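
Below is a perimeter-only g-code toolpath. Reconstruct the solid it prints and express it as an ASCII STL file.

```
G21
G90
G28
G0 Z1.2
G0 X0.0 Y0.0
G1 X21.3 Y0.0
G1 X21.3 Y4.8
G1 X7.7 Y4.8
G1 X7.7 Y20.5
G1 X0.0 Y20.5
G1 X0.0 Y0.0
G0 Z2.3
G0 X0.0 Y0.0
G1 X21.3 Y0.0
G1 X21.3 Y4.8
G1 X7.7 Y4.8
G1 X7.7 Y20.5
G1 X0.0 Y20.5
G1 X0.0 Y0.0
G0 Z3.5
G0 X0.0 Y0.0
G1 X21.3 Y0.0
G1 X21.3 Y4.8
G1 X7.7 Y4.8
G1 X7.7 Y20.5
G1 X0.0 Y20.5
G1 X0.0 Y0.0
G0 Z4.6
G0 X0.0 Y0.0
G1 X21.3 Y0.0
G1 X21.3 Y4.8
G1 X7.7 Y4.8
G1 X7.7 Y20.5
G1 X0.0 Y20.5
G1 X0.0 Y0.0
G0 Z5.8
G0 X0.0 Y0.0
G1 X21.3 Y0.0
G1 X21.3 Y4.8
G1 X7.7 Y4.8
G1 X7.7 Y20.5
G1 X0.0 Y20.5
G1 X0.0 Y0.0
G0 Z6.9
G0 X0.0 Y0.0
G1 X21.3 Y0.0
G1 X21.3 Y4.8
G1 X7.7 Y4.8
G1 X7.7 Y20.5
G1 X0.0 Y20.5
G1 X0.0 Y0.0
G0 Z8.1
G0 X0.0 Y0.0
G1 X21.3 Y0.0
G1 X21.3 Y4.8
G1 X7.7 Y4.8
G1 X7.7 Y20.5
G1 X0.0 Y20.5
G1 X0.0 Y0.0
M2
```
solid part
  facet normal 0.0000 0.0000 -1.0000
    outer loop
      vertex 21.3 4.8 0.0
      vertex 21.3 0.0 0.0
      vertex 0.0 0.0 0.0
    endloop
  endfacet
  facet normal 0.0000 0.0000 -1.0000
    outer loop
      vertex 7.7 4.8 0.0
      vertex 21.3 4.8 0.0
      vertex 0.0 0.0 0.0
    endloop
  endfacet
  facet normal 0.0000 0.0000 -1.0000
    outer loop
      vertex 7.7 20.5 0.0
      vertex 7.7 4.8 0.0
      vertex 0.0 0.0 0.0
    endloop
  endfacet
  facet normal 0.0000 0.0000 -1.0000
    outer loop
      vertex 0.0 20.5 0.0
      vertex 7.7 20.5 0.0
      vertex 0.0 0.0 0.0
    endloop
  endfacet
  facet normal 0.0000 0.0000 1.0000
    outer loop
      vertex 0.0 0.0 8.1
      vertex 21.3 0.0 8.1
      vertex 21.3 4.8 8.1
    endloop
  endfacet
  facet normal 0.0000 0.0000 1.0000
    outer loop
      vertex 0.0 0.0 8.1
      vertex 21.3 4.8 8.1
      vertex 7.7 4.8 8.1
    endloop
  endfacet
  facet normal 0.0000 0.0000 1.0000
    outer loop
      vertex 0.0 0.0 8.1
      vertex 7.7 4.8 8.1
      vertex 7.7 20.5 8.1
    endloop
  endfacet
  facet normal 0.0000 0.0000 1.0000
    outer loop
      vertex 0.0 0.0 8.1
      vertex 7.7 20.5 8.1
      vertex 0.0 20.5 8.1
    endloop
  endfacet
  facet normal 0.0000 -1.0000 0.0000
    outer loop
      vertex 0.0 0.0 0.0
      vertex 21.3 0.0 0.0
      vertex 21.3 0.0 8.1
    endloop
  endfacet
  facet normal 0.0000 -1.0000 0.0000
    outer loop
      vertex 0.0 0.0 0.0
      vertex 21.3 0.0 8.1
      vertex 0.0 0.0 8.1
    endloop
  endfacet
  facet normal 1.0000 0.0000 0.0000
    outer loop
      vertex 21.3 0.0 0.0
      vertex 21.3 4.8 0.0
      vertex 21.3 4.8 8.1
    endloop
  endfacet
  facet normal 1.0000 0.0000 0.0000
    outer loop
      vertex 21.3 0.0 0.0
      vertex 21.3 4.8 8.1
      vertex 21.3 0.0 8.1
    endloop
  endfacet
  facet normal 0.0000 1.0000 0.0000
    outer loop
      vertex 21.3 4.8 0.0
      vertex 7.7 4.8 0.0
      vertex 7.7 4.8 8.1
    endloop
  endfacet
  facet normal 0.0000 1.0000 0.0000
    outer loop
      vertex 21.3 4.8 0.0
      vertex 7.7 4.8 8.1
      vertex 21.3 4.8 8.1
    endloop
  endfacet
  facet normal 1.0000 0.0000 0.0000
    outer loop
      vertex 7.7 4.8 0.0
      vertex 7.7 20.5 0.0
      vertex 7.7 20.5 8.1
    endloop
  endfacet
  facet normal 1.0000 0.0000 0.0000
    outer loop
      vertex 7.7 4.8 0.0
      vertex 7.7 20.5 8.1
      vertex 7.7 4.8 8.1
    endloop
  endfacet
  facet normal 0.0000 1.0000 0.0000
    outer loop
      vertex 7.7 20.5 0.0
      vertex 0.0 20.5 0.0
      vertex 0.0 20.5 8.1
    endloop
  endfacet
  facet normal 0.0000 1.0000 0.0000
    outer loop
      vertex 7.7 20.5 0.0
      vertex 0.0 20.5 8.1
      vertex 7.7 20.5 8.1
    endloop
  endfacet
  facet normal -1.0000 0.0000 0.0000
    outer loop
      vertex 0.0 20.5 0.0
      vertex 0.0 0.0 0.0
      vertex 0.0 0.0 8.1
    endloop
  endfacet
  facet normal -1.0000 0.0000 0.0000
    outer loop
      vertex 0.0 20.5 0.0
      vertex 0.0 0.0 8.1
      vertex 0.0 20.5 8.1
    endloop
  endfacet
endsolid part

The G0 Z moves step by Δz≈1.2 mm. Every layer's G1 loop is the same polygon, so the solid is a straight extrusion of it from z=0 to z≈8.1. Closing with flat bottom and top caps and triangulating gives 20 facets — an L-shaped prism: outer 21.3 × 20.5 mm, arm thicknesses ≈ 4.8 mm (horizontal) and 7.7 mm (vertical), extruded 8.1 mm in z.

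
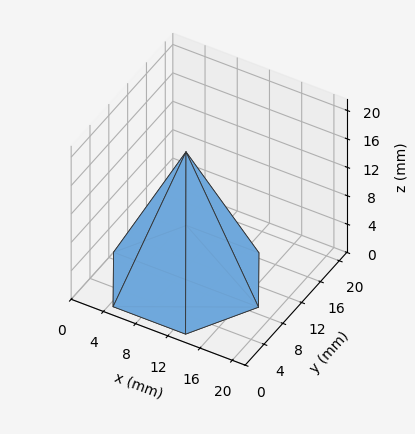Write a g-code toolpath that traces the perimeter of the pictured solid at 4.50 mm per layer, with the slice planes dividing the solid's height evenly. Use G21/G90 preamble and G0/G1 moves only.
Reading the render: the shape is a regular 6-sided pyramid, base circumscribed radius ≈ 9 mm, apex at z ≈ 18 mm (dimensions read to the nearest mm from the axis ticks). For the g-code, the solid's height is divided into equal slices at the stated Δz and each level perimeter traced with G1 moves after a G0 lift.

; perimeter-only toolpath
G21 ; units = mm
G90 ; absolute positioning
G28 ; home
; layer 1
G0 Z4.50
G0 X15.75 Y9.00
G1 X12.38 Y14.84
G1 X5.62 Y14.84
G1 X2.25 Y9.00
G1 X5.62 Y3.16
G1 X12.38 Y3.16
G1 X15.75 Y9.00
; layer 2
G0 Z9.00
G0 X13.50 Y9.00
G1 X11.25 Y12.89
G1 X6.75 Y12.89
G1 X4.50 Y9.00
G1 X6.75 Y5.11
G1 X11.25 Y5.11
G1 X13.50 Y9.00
; layer 3
G0 Z13.50
G0 X11.25 Y9.00
G1 X10.12 Y10.95
G1 X7.88 Y10.95
G1 X6.75 Y9.00
G1 X7.88 Y7.05
G1 X10.12 Y7.05
G1 X11.25 Y9.00
M2 ; end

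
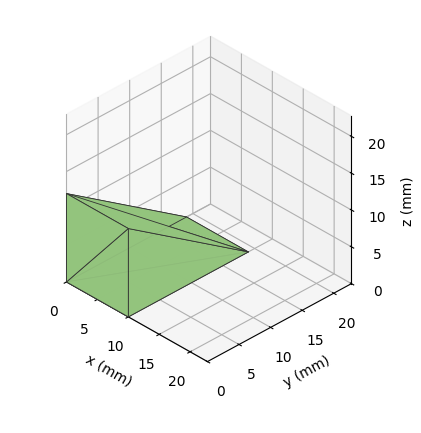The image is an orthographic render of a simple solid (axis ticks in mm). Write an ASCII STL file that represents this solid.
Reading the render: the shape is a wedge (ramp): 10 × 19 mm base, rising to 12 mm along the y=0 edge and sloping linearly to z=0 at y=19 (dimensions read to the nearest mm from the axis ticks). For the STL, each face is triangulated and given an outward normal.

solid part
  facet normal 0.0000 0.0000 -1.0000
    outer loop
      vertex 10.0 19.0 0.0
      vertex 10.0 0.0 0.0
      vertex 0.0 0.0 0.0
    endloop
  endfacet
  facet normal 0.0000 0.0000 -1.0000
    outer loop
      vertex 0.0 19.0 0.0
      vertex 10.0 19.0 0.0
      vertex 0.0 0.0 0.0
    endloop
  endfacet
  facet normal 0.0000 -1.0000 0.0000
    outer loop
      vertex 0.0 0.0 0.0
      vertex 10.0 0.0 0.0
      vertex 10.0 0.0 12.0
    endloop
  endfacet
  facet normal 0.0000 -1.0000 0.0000
    outer loop
      vertex 0.0 0.0 0.0
      vertex 10.0 0.0 12.0
      vertex 0.0 0.0 12.0
    endloop
  endfacet
  facet normal 0.0000 0.5340 0.8455
    outer loop
      vertex 0.0 0.0 12.0
      vertex 10.0 0.0 12.0
      vertex 10.0 19.0 0.0
    endloop
  endfacet
  facet normal 0.0000 0.5340 0.8455
    outer loop
      vertex 0.0 0.0 12.0
      vertex 10.0 19.0 0.0
      vertex 0.0 19.0 0.0
    endloop
  endfacet
  facet normal -1.0000 0.0000 0.0000
    outer loop
      vertex 0.0 0.0 12.0
      vertex 0.0 19.0 0.0
      vertex 0.0 0.0 0.0
    endloop
  endfacet
  facet normal 1.0000 0.0000 0.0000
    outer loop
      vertex 10.0 0.0 0.0
      vertex 10.0 19.0 0.0
      vertex 10.0 0.0 12.0
    endloop
  endfacet
endsolid part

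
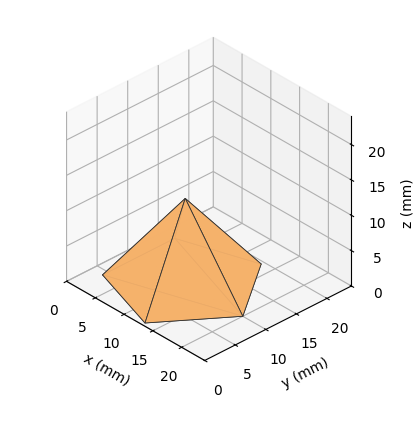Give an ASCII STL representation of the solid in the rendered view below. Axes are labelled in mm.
Reading the render: the shape is a regular 5-sided pyramid, base circumscribed radius ≈ 10 mm, apex at z ≈ 12 mm (dimensions read to the nearest mm from the axis ticks). For the STL, each face is triangulated and given an outward normal.

solid part
  facet normal 0.0000 0.0000 -1.0000
    outer loop
      vertex 1.9 15.9 0.0
      vertex 13.1 19.5 0.0
      vertex 20.0 10.0 0.0
    endloop
  endfacet
  facet normal 0.0000 0.0000 -1.0000
    outer loop
      vertex 1.9 4.1 0.0
      vertex 1.9 15.9 0.0
      vertex 20.0 10.0 0.0
    endloop
  endfacet
  facet normal 0.0000 0.0000 -1.0000
    outer loop
      vertex 13.1 0.5 0.0
      vertex 1.9 4.1 0.0
      vertex 20.0 10.0 0.0
    endloop
  endfacet
  facet normal 0.6709 0.4873 0.5590
    outer loop
      vertex 20.0 10.0 0.0
      vertex 13.1 19.5 0.0
      vertex 10.0 10.0 12.0
    endloop
  endfacet
  facet normal -0.2537 0.7892 0.5593
    outer loop
      vertex 13.1 19.5 0.0
      vertex 1.9 15.9 0.0
      vertex 10.0 10.0 12.0
    endloop
  endfacet
  facet normal -0.8288 0.0000 0.5595
    outer loop
      vertex 1.9 15.9 0.0
      vertex 1.9 4.1 0.0
      vertex 10.0 10.0 12.0
    endloop
  endfacet
  facet normal -0.2537 -0.7892 0.5593
    outer loop
      vertex 1.9 4.1 0.0
      vertex 13.1 0.5 0.0
      vertex 10.0 10.0 12.0
    endloop
  endfacet
  facet normal 0.6709 -0.4873 0.5590
    outer loop
      vertex 13.1 0.5 0.0
      vertex 20.0 10.0 0.0
      vertex 10.0 10.0 12.0
    endloop
  endfacet
endsolid part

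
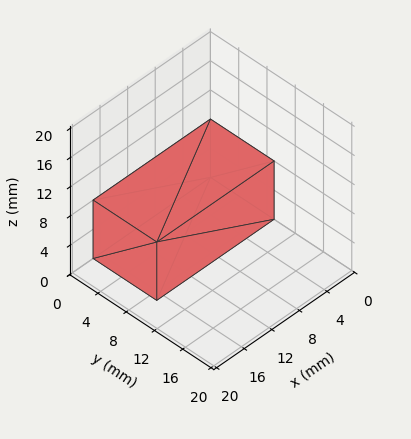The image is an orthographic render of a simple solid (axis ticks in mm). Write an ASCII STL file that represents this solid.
Reading the render: the shape is a rectangular box, roughly 17 × 9 mm footprint and 8 mm tall (dimensions read to the nearest mm from the axis ticks). For the STL, each face is triangulated and given an outward normal.

solid part
  facet normal 0.0000 0.0000 -1.0000
    outer loop
      vertex 17.000 9.000 0.000
      vertex 17.000 0.000 0.000
      vertex 0.000 0.000 0.000
    endloop
  endfacet
  facet normal 0.0000 0.0000 -1.0000
    outer loop
      vertex 0.000 9.000 0.000
      vertex 17.000 9.000 0.000
      vertex 0.000 0.000 0.000
    endloop
  endfacet
  facet normal 0.0000 0.0000 1.0000
    outer loop
      vertex 0.000 0.000 8.000
      vertex 17.000 0.000 8.000
      vertex 17.000 9.000 8.000
    endloop
  endfacet
  facet normal 0.0000 0.0000 1.0000
    outer loop
      vertex 0.000 0.000 8.000
      vertex 17.000 9.000 8.000
      vertex 0.000 9.000 8.000
    endloop
  endfacet
  facet normal 0.0000 -1.0000 0.0000
    outer loop
      vertex 0.000 0.000 0.000
      vertex 17.000 0.000 0.000
      vertex 17.000 0.000 8.000
    endloop
  endfacet
  facet normal 0.0000 -1.0000 0.0000
    outer loop
      vertex 0.000 0.000 0.000
      vertex 17.000 0.000 8.000
      vertex 0.000 0.000 8.000
    endloop
  endfacet
  facet normal 0.0000 1.0000 0.0000
    outer loop
      vertex 17.000 9.000 8.000
      vertex 17.000 9.000 0.000
      vertex 0.000 9.000 0.000
    endloop
  endfacet
  facet normal 0.0000 1.0000 0.0000
    outer loop
      vertex 0.000 9.000 8.000
      vertex 17.000 9.000 8.000
      vertex 0.000 9.000 0.000
    endloop
  endfacet
  facet normal -1.0000 0.0000 0.0000
    outer loop
      vertex 0.000 9.000 8.000
      vertex 0.000 9.000 0.000
      vertex 0.000 0.000 0.000
    endloop
  endfacet
  facet normal -1.0000 0.0000 0.0000
    outer loop
      vertex 0.000 0.000 8.000
      vertex 0.000 9.000 8.000
      vertex 0.000 0.000 0.000
    endloop
  endfacet
  facet normal 1.0000 0.0000 0.0000
    outer loop
      vertex 17.000 0.000 0.000
      vertex 17.000 9.000 0.000
      vertex 17.000 9.000 8.000
    endloop
  endfacet
  facet normal 1.0000 0.0000 0.0000
    outer loop
      vertex 17.000 0.000 0.000
      vertex 17.000 9.000 8.000
      vertex 17.000 0.000 8.000
    endloop
  endfacet
endsolid part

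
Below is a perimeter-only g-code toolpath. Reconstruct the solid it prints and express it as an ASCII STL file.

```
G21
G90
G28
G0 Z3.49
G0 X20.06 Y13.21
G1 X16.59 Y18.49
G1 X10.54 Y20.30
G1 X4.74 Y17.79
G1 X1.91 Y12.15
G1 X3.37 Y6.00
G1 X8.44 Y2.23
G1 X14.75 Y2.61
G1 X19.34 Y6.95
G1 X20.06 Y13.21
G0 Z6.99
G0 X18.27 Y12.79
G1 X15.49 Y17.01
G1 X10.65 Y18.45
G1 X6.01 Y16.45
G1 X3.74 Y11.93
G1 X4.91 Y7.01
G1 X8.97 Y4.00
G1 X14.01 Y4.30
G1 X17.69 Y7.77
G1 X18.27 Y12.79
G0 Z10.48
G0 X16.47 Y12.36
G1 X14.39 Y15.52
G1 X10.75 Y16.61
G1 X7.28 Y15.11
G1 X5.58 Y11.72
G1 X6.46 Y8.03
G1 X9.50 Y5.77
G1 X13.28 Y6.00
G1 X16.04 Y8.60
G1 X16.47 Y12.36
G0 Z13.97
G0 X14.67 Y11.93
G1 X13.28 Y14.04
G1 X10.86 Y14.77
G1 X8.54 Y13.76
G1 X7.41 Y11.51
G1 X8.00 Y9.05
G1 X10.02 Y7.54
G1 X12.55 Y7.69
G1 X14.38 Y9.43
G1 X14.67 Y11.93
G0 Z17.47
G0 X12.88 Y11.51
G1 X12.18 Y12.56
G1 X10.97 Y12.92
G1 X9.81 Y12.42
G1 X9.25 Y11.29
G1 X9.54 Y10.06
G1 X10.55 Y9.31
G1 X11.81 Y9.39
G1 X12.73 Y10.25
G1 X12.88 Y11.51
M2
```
solid part
  facet normal 0.0000 0.0000 -1.0000
    outer loop
      vertex 10.43 22.14 0.00
      vertex 17.69 19.97 0.00
      vertex 21.86 13.64 0.00
    endloop
  endfacet
  facet normal 0.0000 0.0000 -1.0000
    outer loop
      vertex 3.47 19.13 0.00
      vertex 10.43 22.14 0.00
      vertex 21.86 13.64 0.00
    endloop
  endfacet
  facet normal 0.0000 0.0000 -1.0000
    outer loop
      vertex 0.07 12.36 0.00
      vertex 3.47 19.13 0.00
      vertex 21.86 13.64 0.00
    endloop
  endfacet
  facet normal 0.0000 0.0000 -1.0000
    outer loop
      vertex 1.83 4.98 0.00
      vertex 0.07 12.36 0.00
      vertex 21.86 13.64 0.00
    endloop
  endfacet
  facet normal 0.0000 0.0000 -1.0000
    outer loop
      vertex 7.91 0.46 0.00
      vertex 1.83 4.98 0.00
      vertex 21.86 13.64 0.00
    endloop
  endfacet
  facet normal 0.0000 0.0000 -1.0000
    outer loop
      vertex 15.48 0.91 0.00
      vertex 7.91 0.46 0.00
      vertex 21.86 13.64 0.00
    endloop
  endfacet
  facet normal 0.0000 0.0000 -1.0000
    outer loop
      vertex 20.99 6.12 0.00
      vertex 15.48 0.91 0.00
      vertex 21.86 13.64 0.00
    endloop
  endfacet
  facet normal 0.7479 0.4927 0.4448
    outer loop
      vertex 21.86 13.64 0.00
      vertex 17.69 19.97 0.00
      vertex 11.08 11.08 20.96
    endloop
  endfacet
  facet normal 0.2565 0.8581 0.4448
    outer loop
      vertex 17.69 19.97 0.00
      vertex 10.43 22.14 0.00
      vertex 11.08 11.08 20.96
    endloop
  endfacet
  facet normal -0.3555 0.8220 0.4448
    outer loop
      vertex 10.43 22.14 0.00
      vertex 3.47 19.13 0.00
      vertex 11.08 11.08 20.96
    endloop
  endfacet
  facet normal -0.8003 0.4019 0.4449
    outer loop
      vertex 3.47 19.13 0.00
      vertex 0.07 12.36 0.00
      vertex 11.08 11.08 20.96
    endloop
  endfacet
  facet normal -0.8711 -0.2078 0.4449
    outer loop
      vertex 0.07 12.36 0.00
      vertex 1.83 4.98 0.00
      vertex 11.08 11.08 20.96
    endloop
  endfacet
  facet normal -0.5343 -0.7187 0.4450
    outer loop
      vertex 1.83 4.98 0.00
      vertex 7.91 0.46 0.00
      vertex 11.08 11.08 20.96
    endloop
  endfacet
  facet normal 0.0531 -0.8940 0.4449
    outer loop
      vertex 7.91 0.46 0.00
      vertex 15.48 0.91 0.00
      vertex 11.08 11.08 20.96
    endloop
  endfacet
  facet normal 0.6153 -0.6507 0.4449
    outer loop
      vertex 15.48 0.91 0.00
      vertex 20.99 6.12 0.00
      vertex 11.08 11.08 20.96
    endloop
  endfacet
  facet normal 0.8896 -0.1029 0.4450
    outer loop
      vertex 20.99 6.12 0.00
      vertex 21.86 13.64 0.00
      vertex 11.08 11.08 20.96
    endloop
  endfacet
endsolid part

The G0 Z moves step by Δz≈3.49 mm. The G1 loops shrink linearly with z, so the solid tapers from its base footprint up to z≈21. Closing with a flat bottom cap and the tapered top and triangulating gives 16 facets — a regular 9-sided pyramid, base circumscribed radius ≈ 11.1 mm, apex at z ≈ 21 mm.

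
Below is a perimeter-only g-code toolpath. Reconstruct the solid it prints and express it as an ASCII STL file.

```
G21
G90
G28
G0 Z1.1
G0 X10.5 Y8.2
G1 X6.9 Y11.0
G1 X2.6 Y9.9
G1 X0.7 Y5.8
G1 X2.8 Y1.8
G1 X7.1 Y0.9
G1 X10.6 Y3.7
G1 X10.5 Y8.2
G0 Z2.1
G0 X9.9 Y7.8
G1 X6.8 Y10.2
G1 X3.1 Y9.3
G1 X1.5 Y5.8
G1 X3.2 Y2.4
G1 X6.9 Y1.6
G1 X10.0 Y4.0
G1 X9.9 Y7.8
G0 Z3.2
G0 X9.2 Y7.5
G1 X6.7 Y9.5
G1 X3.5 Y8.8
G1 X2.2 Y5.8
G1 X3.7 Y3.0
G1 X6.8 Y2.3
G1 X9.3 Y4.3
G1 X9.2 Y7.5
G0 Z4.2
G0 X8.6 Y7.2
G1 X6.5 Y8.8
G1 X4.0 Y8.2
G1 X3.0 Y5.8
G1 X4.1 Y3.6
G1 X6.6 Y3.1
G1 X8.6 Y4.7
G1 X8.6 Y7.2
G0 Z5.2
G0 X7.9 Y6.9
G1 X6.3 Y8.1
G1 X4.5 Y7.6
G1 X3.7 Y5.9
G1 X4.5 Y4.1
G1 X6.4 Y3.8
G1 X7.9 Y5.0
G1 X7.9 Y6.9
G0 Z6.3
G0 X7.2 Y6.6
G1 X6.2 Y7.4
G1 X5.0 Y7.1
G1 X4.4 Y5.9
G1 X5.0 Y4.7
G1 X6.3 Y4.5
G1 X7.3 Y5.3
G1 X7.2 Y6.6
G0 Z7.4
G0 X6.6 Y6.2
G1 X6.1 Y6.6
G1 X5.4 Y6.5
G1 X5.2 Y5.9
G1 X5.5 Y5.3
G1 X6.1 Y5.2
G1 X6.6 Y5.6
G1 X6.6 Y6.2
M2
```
solid part
  facet normal 0.0000 0.0000 -1.0000
    outer loop
      vertex 2.1 10.5 0.0
      vertex 7.1 11.7 0.0
      vertex 11.2 8.5 0.0
    endloop
  endfacet
  facet normal 0.0000 0.0000 -1.0000
    outer loop
      vertex 0.0 5.8 0.0
      vertex 2.1 10.5 0.0
      vertex 11.2 8.5 0.0
    endloop
  endfacet
  facet normal 0.0000 0.0000 -1.0000
    outer loop
      vertex 2.3 1.2 0.0
      vertex 0.0 5.8 0.0
      vertex 11.2 8.5 0.0
    endloop
  endfacet
  facet normal 0.0000 0.0000 -1.0000
    outer loop
      vertex 7.3 0.2 0.0
      vertex 2.3 1.2 0.0
      vertex 11.2 8.5 0.0
    endloop
  endfacet
  facet normal 0.0000 0.0000 -1.0000
    outer loop
      vertex 11.3 3.4 0.0
      vertex 7.3 0.2 0.0
      vertex 11.2 8.5 0.0
    endloop
  endfacet
  facet normal 0.5201 0.6663 0.5344
    outer loop
      vertex 11.2 8.5 0.0
      vertex 7.1 11.7 0.0
      vertex 5.9 5.9 8.4
    endloop
  endfacet
  facet normal -0.1967 0.8197 0.5379
    outer loop
      vertex 7.1 11.7 0.0
      vertex 2.1 10.5 0.0
      vertex 5.9 5.9 8.4
    endloop
  endfacet
  facet normal -0.7702 0.3442 0.5369
    outer loop
      vertex 2.1 10.5 0.0
      vertex 0.0 5.8 0.0
      vertex 5.9 5.9 8.4
    endloop
  endfacet
  facet normal -0.7556 -0.3778 0.5352
    outer loop
      vertex 0.0 5.8 0.0
      vertex 2.3 1.2 0.0
      vertex 5.9 5.9 8.4
    endloop
  endfacet
  facet normal -0.1657 -0.8286 0.5347
    outer loop
      vertex 2.3 1.2 0.0
      vertex 7.3 0.2 0.0
      vertex 5.9 5.9 8.4
    endloop
  endfacet
  facet normal 0.5276 -0.6595 0.5354
    outer loop
      vertex 7.3 0.2 0.0
      vertex 11.3 3.4 0.0
      vertex 5.9 5.9 8.4
    endloop
  endfacet
  facet normal 0.8433 0.0165 0.5372
    outer loop
      vertex 11.3 3.4 0.0
      vertex 11.2 8.5 0.0
      vertex 5.9 5.9 8.4
    endloop
  endfacet
endsolid part

The G0 Z moves step by Δz≈1.1 mm. The G1 loops shrink linearly with z, so the solid tapers from its base footprint up to z≈8.4. Closing with a flat bottom cap and the tapered top and triangulating gives 12 facets — a regular 7-sided pyramid, base circumscribed radius ≈ 5.9 mm, apex at z ≈ 8.4 mm.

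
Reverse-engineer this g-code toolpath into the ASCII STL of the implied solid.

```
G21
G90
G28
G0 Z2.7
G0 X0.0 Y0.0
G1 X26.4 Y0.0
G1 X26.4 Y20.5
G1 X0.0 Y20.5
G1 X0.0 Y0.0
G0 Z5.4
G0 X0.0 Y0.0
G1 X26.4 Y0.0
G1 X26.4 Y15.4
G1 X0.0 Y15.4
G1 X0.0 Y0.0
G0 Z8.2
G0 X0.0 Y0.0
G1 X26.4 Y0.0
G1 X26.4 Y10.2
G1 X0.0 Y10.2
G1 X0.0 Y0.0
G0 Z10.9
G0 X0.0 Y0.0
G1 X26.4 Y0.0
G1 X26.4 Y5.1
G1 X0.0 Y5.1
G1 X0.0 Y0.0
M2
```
solid part
  facet normal 0.0000 0.0000 -1.0000
    outer loop
      vertex 26.4 25.6 0.0
      vertex 26.4 0.0 0.0
      vertex 0.0 0.0 0.0
    endloop
  endfacet
  facet normal 0.0000 0.0000 -1.0000
    outer loop
      vertex 0.0 25.6 0.0
      vertex 26.4 25.6 0.0
      vertex 0.0 0.0 0.0
    endloop
  endfacet
  facet normal 0.0000 -1.0000 0.0000
    outer loop
      vertex 0.0 0.0 0.0
      vertex 26.4 0.0 0.0
      vertex 26.4 0.0 13.6
    endloop
  endfacet
  facet normal 0.0000 -1.0000 0.0000
    outer loop
      vertex 0.0 0.0 0.0
      vertex 26.4 0.0 13.6
      vertex 0.0 0.0 13.6
    endloop
  endfacet
  facet normal 0.0000 0.4692 0.8831
    outer loop
      vertex 0.0 0.0 13.6
      vertex 26.4 0.0 13.6
      vertex 26.4 25.6 0.0
    endloop
  endfacet
  facet normal 0.0000 0.4692 0.8831
    outer loop
      vertex 0.0 0.0 13.6
      vertex 26.4 25.6 0.0
      vertex 0.0 25.6 0.0
    endloop
  endfacet
  facet normal -1.0000 0.0000 0.0000
    outer loop
      vertex 0.0 0.0 13.6
      vertex 0.0 25.6 0.0
      vertex 0.0 0.0 0.0
    endloop
  endfacet
  facet normal 1.0000 0.0000 0.0000
    outer loop
      vertex 26.4 0.0 0.0
      vertex 26.4 25.6 0.0
      vertex 26.4 0.0 13.6
    endloop
  endfacet
endsolid part

The G0 Z moves step by Δz≈2.7 mm. The G1 loops shrink linearly with z, so the solid tapers from its base footprint up to z≈13.6. Closing with a flat bottom cap and the tapered top and triangulating gives 8 facets — a wedge (ramp): 26.4 × 25.6 mm base, rising to 13.6 mm along the y=0 edge and sloping linearly to z=0 at y=25.6.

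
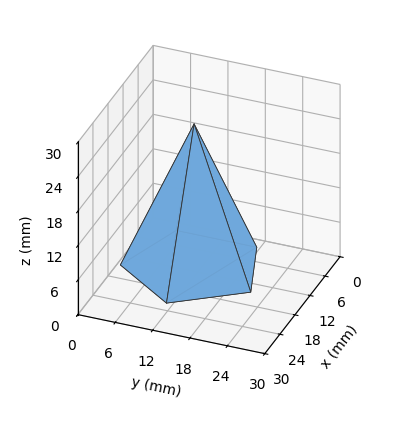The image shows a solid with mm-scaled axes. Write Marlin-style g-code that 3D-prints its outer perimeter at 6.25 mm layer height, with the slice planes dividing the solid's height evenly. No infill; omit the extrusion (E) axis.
Reading the render: the shape is a regular 5-sided pyramid, base circumscribed radius ≈ 11 mm, apex at z ≈ 25 mm (dimensions read to the nearest mm from the axis ticks). For the g-code, the solid's height is divided into equal slices at the stated Δz and each level perimeter traced with G1 moves after a G0 lift.

; perimeter-only toolpath
G21 ; units = mm
G90 ; absolute positioning
G28 ; home
; layer 1
G0 Z6.25
G0 X19.25 Y11.00
G1 X13.55 Y18.84
G1 X4.33 Y15.85
G1 X4.33 Y6.15
G1 X13.55 Y3.16
G1 X19.25 Y11.00
; layer 2
G0 Z12.50
G0 X16.50 Y11.00
G1 X12.70 Y16.23
G1 X6.55 Y14.23
G1 X6.55 Y7.77
G1 X12.70 Y5.77
G1 X16.50 Y11.00
; layer 3
G0 Z18.75
G0 X13.75 Y11.00
G1 X11.85 Y13.62
G1 X8.78 Y12.62
G1 X8.78 Y9.38
G1 X11.85 Y8.38
G1 X13.75 Y11.00
M2 ; end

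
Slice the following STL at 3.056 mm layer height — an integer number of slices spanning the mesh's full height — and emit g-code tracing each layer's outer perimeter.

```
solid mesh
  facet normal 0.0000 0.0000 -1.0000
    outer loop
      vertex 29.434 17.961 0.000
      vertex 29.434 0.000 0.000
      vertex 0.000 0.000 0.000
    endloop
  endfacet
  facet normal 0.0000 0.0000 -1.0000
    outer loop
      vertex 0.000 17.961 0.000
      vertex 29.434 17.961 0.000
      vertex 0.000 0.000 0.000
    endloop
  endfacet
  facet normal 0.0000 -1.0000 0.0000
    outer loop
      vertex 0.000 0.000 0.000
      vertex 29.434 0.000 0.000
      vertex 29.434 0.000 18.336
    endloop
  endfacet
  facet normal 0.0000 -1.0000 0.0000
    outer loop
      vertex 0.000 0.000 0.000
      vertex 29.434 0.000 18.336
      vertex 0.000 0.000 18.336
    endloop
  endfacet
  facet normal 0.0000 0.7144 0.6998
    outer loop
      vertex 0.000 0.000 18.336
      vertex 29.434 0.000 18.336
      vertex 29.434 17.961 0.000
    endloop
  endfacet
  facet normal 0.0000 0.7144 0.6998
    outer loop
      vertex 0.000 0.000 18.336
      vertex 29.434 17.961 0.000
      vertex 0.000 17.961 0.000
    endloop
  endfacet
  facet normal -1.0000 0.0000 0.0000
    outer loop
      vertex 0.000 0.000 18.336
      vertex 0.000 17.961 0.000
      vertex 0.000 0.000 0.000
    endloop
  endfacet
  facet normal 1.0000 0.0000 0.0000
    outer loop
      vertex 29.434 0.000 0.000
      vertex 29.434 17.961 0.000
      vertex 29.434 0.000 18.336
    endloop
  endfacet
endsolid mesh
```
; perimeter-only toolpath
G21 ; units = mm
G90 ; absolute positioning
G28 ; home
; layer 1
G0 Z3.056
G0 X0.000 Y0.000
G1 X29.434 Y0.000
G1 X29.434 Y14.967
G1 X0.000 Y14.967
G1 X0.000 Y0.000
; layer 2
G0 Z6.112
G0 X0.000 Y0.000
G1 X29.434 Y0.000
G1 X29.434 Y11.974
G1 X0.000 Y11.974
G1 X0.000 Y0.000
; layer 3
G0 Z9.168
G0 X0.000 Y0.000
G1 X29.434 Y0.000
G1 X29.434 Y8.980
G1 X0.000 Y8.980
G1 X0.000 Y0.000
; layer 4
G0 Z12.224
G0 X0.000 Y0.000
G1 X29.434 Y0.000
G1 X29.434 Y5.987
G1 X0.000 Y5.987
G1 X0.000 Y0.000
; layer 5
G0 Z15.280
G0 X0.000 Y0.000
G1 X29.434 Y0.000
G1 X29.434 Y2.994
G1 X0.000 Y2.994
G1 X0.000 Y0.000
M2 ; end

The solid is a wedge (ramp): 29.4 × 18 mm base, rising to 18.3 mm along the y=0 edge and sloping linearly to z=0 at y=18. Slicing at Δz = 3.056 mm — 6 equal slices spanning the solid's height, so layer i sits at z = i·h/6 — gives 5 non-empty perimeters. Each is a 4-segment closed polygon; G0 lifts to the layer z and rapids to the start vertex, then G1 traces the edges. The cross-section shrinks linearly with z (the slice at the apex is degenerate and omitted).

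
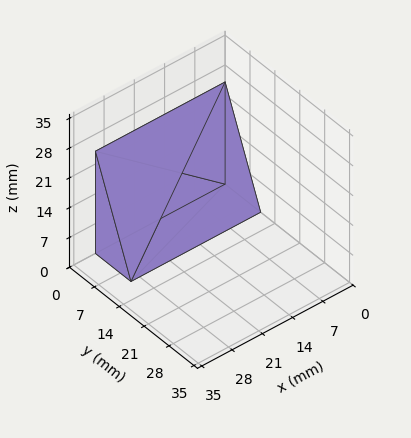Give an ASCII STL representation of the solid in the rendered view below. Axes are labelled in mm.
Reading the render: the shape is a wedge (ramp): 30 × 10 mm base, rising to 24 mm along the y=0 edge and sloping linearly to z=0 at y=10 (dimensions read to the nearest mm from the axis ticks). For the STL, each face is triangulated and given an outward normal.

solid part
  facet normal 0.0000 0.0000 -1.0000
    outer loop
      vertex 30.000 10.000 0.000
      vertex 30.000 0.000 0.000
      vertex 0.000 0.000 0.000
    endloop
  endfacet
  facet normal 0.0000 0.0000 -1.0000
    outer loop
      vertex 0.000 10.000 0.000
      vertex 30.000 10.000 0.000
      vertex 0.000 0.000 0.000
    endloop
  endfacet
  facet normal 0.0000 -1.0000 0.0000
    outer loop
      vertex 0.000 0.000 0.000
      vertex 30.000 0.000 0.000
      vertex 30.000 0.000 24.000
    endloop
  endfacet
  facet normal 0.0000 -1.0000 0.0000
    outer loop
      vertex 0.000 0.000 0.000
      vertex 30.000 0.000 24.000
      vertex 0.000 0.000 24.000
    endloop
  endfacet
  facet normal 0.0000 0.9231 0.3846
    outer loop
      vertex 0.000 0.000 24.000
      vertex 30.000 0.000 24.000
      vertex 30.000 10.000 0.000
    endloop
  endfacet
  facet normal 0.0000 0.9231 0.3846
    outer loop
      vertex 0.000 0.000 24.000
      vertex 30.000 10.000 0.000
      vertex 0.000 10.000 0.000
    endloop
  endfacet
  facet normal -1.0000 0.0000 0.0000
    outer loop
      vertex 0.000 0.000 24.000
      vertex 0.000 10.000 0.000
      vertex 0.000 0.000 0.000
    endloop
  endfacet
  facet normal 1.0000 0.0000 0.0000
    outer loop
      vertex 30.000 0.000 0.000
      vertex 30.000 10.000 0.000
      vertex 30.000 0.000 24.000
    endloop
  endfacet
endsolid part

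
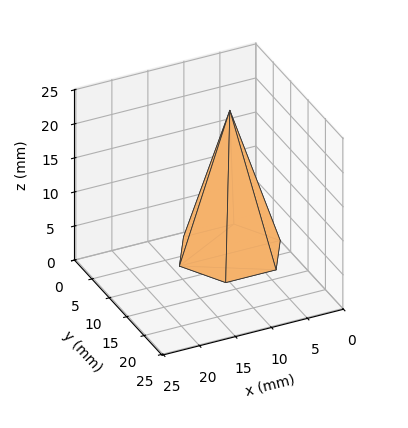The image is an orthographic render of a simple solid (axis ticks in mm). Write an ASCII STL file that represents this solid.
Reading the render: the shape is a regular 6-sided pyramid, base circumscribed radius ≈ 7 mm, apex at z ≈ 21 mm (dimensions read to the nearest mm from the axis ticks). For the STL, each face is triangulated and given an outward normal.

solid part
  facet normal 0.0000 0.0000 -1.0000
    outer loop
      vertex 3.50 13.06 0.00
      vertex 10.50 13.06 0.00
      vertex 14.00 7.00 0.00
    endloop
  endfacet
  facet normal 0.0000 0.0000 -1.0000
    outer loop
      vertex 0.00 7.00 0.00
      vertex 3.50 13.06 0.00
      vertex 14.00 7.00 0.00
    endloop
  endfacet
  facet normal 0.0000 0.0000 -1.0000
    outer loop
      vertex 3.50 0.94 0.00
      vertex 0.00 7.00 0.00
      vertex 14.00 7.00 0.00
    endloop
  endfacet
  facet normal 0.0000 0.0000 -1.0000
    outer loop
      vertex 10.50 0.94 0.00
      vertex 3.50 0.94 0.00
      vertex 14.00 7.00 0.00
    endloop
  endfacet
  facet normal 0.8320 0.4805 0.2773
    outer loop
      vertex 14.00 7.00 0.00
      vertex 10.50 13.06 0.00
      vertex 7.00 7.00 21.00
    endloop
  endfacet
  facet normal 0.0000 0.9608 0.2773
    outer loop
      vertex 10.50 13.06 0.00
      vertex 3.50 13.06 0.00
      vertex 7.00 7.00 21.00
    endloop
  endfacet
  facet normal -0.8320 0.4805 0.2773
    outer loop
      vertex 3.50 13.06 0.00
      vertex 0.00 7.00 0.00
      vertex 7.00 7.00 21.00
    endloop
  endfacet
  facet normal -0.8320 -0.4805 0.2773
    outer loop
      vertex 0.00 7.00 0.00
      vertex 3.50 0.94 0.00
      vertex 7.00 7.00 21.00
    endloop
  endfacet
  facet normal 0.0000 -0.9608 0.2773
    outer loop
      vertex 3.50 0.94 0.00
      vertex 10.50 0.94 0.00
      vertex 7.00 7.00 21.00
    endloop
  endfacet
  facet normal 0.8320 -0.4805 0.2773
    outer loop
      vertex 10.50 0.94 0.00
      vertex 14.00 7.00 0.00
      vertex 7.00 7.00 21.00
    endloop
  endfacet
endsolid part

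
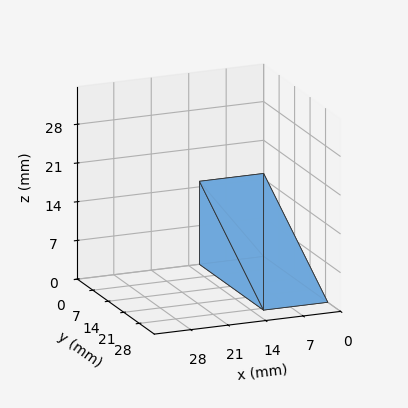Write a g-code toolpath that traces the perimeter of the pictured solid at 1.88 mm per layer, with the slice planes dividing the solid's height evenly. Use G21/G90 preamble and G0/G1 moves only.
Reading the render: the shape is a wedge (ramp): 12 × 29 mm base, rising to 15 mm along the y=0 edge and sloping linearly to z=0 at y=29 (dimensions read to the nearest mm from the axis ticks). For the g-code, the solid's height is divided into equal slices at the stated Δz and each level perimeter traced with G1 moves after a G0 lift.

; perimeter-only toolpath
G21 ; units = mm
G90 ; absolute positioning
G28 ; home
; layer 1
G0 Z1.88
G0 X0.00 Y0.00
G1 X12.00 Y0.00
G1 X12.00 Y25.38
G1 X0.00 Y25.38
G1 X0.00 Y0.00
; layer 2
G0 Z3.75
G0 X0.00 Y0.00
G1 X12.00 Y0.00
G1 X12.00 Y21.75
G1 X0.00 Y21.75
G1 X0.00 Y0.00
; layer 3
G0 Z5.62
G0 X0.00 Y0.00
G1 X12.00 Y0.00
G1 X12.00 Y18.12
G1 X0.00 Y18.12
G1 X0.00 Y0.00
; layer 4
G0 Z7.50
G0 X0.00 Y0.00
G1 X12.00 Y0.00
G1 X12.00 Y14.50
G1 X0.00 Y14.50
G1 X0.00 Y0.00
; layer 5
G0 Z9.38
G0 X0.00 Y0.00
G1 X12.00 Y0.00
G1 X12.00 Y10.88
G1 X0.00 Y10.88
G1 X0.00 Y0.00
; layer 6
G0 Z11.25
G0 X0.00 Y0.00
G1 X12.00 Y0.00
G1 X12.00 Y7.25
G1 X0.00 Y7.25
G1 X0.00 Y0.00
; layer 7
G0 Z13.12
G0 X0.00 Y0.00
G1 X12.00 Y0.00
G1 X12.00 Y3.62
G1 X0.00 Y3.62
G1 X0.00 Y0.00
M2 ; end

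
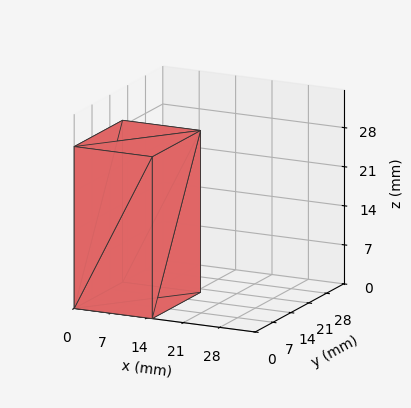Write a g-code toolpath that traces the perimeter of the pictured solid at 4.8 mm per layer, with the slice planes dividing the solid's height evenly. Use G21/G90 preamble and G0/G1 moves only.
Reading the render: the shape is a rectangular box, roughly 15 × 19 mm footprint and 29 mm tall (dimensions read to the nearest mm from the axis ticks). For the g-code, the solid's height is divided into equal slices at the stated Δz and each level perimeter traced with G1 moves after a G0 lift.

; perimeter-only toolpath
G21 ; units = mm
G90 ; absolute positioning
G28 ; home
; layer 1
G0 Z4.8
G0 X0.0 Y0.0
G1 X15.0 Y0.0
G1 X15.0 Y19.0
G1 X0.0 Y19.0
G1 X0.0 Y0.0
; layer 2
G0 Z9.7
G0 X0.0 Y0.0
G1 X15.0 Y0.0
G1 X15.0 Y19.0
G1 X0.0 Y19.0
G1 X0.0 Y0.0
; layer 3
G0 Z14.5
G0 X0.0 Y0.0
G1 X15.0 Y0.0
G1 X15.0 Y19.0
G1 X0.0 Y19.0
G1 X0.0 Y0.0
; layer 4
G0 Z19.3
G0 X0.0 Y0.0
G1 X15.0 Y0.0
G1 X15.0 Y19.0
G1 X0.0 Y19.0
G1 X0.0 Y0.0
; layer 5
G0 Z24.2
G0 X0.0 Y0.0
G1 X15.0 Y0.0
G1 X15.0 Y19.0
G1 X0.0 Y19.0
G1 X0.0 Y0.0
; layer 6
G0 Z29.0
G0 X0.0 Y0.0
G1 X15.0 Y0.0
G1 X15.0 Y19.0
G1 X0.0 Y19.0
G1 X0.0 Y0.0
M2 ; end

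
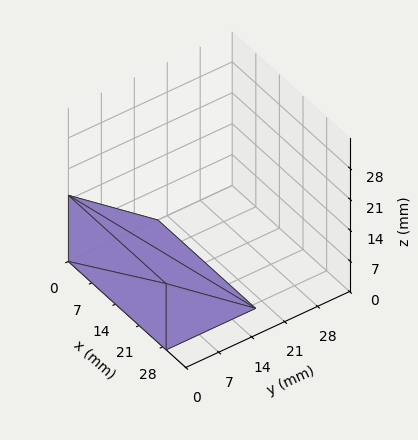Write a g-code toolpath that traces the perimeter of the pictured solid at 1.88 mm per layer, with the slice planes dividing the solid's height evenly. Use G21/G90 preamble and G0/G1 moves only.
Reading the render: the shape is a wedge (ramp): 29 × 19 mm base, rising to 15 mm along the y=0 edge and sloping linearly to z=0 at y=19 (dimensions read to the nearest mm from the axis ticks). For the g-code, the solid's height is divided into equal slices at the stated Δz and each level perimeter traced with G1 moves after a G0 lift.

; perimeter-only toolpath
G21 ; units = mm
G90 ; absolute positioning
G28 ; home
; layer 1
G0 Z1.88
G0 X0.00 Y0.00
G1 X29.00 Y0.00
G1 X29.00 Y16.62
G1 X0.00 Y16.62
G1 X0.00 Y0.00
; layer 2
G0 Z3.75
G0 X0.00 Y0.00
G1 X29.00 Y0.00
G1 X29.00 Y14.25
G1 X0.00 Y14.25
G1 X0.00 Y0.00
; layer 3
G0 Z5.62
G0 X0.00 Y0.00
G1 X29.00 Y0.00
G1 X29.00 Y11.88
G1 X0.00 Y11.88
G1 X0.00 Y0.00
; layer 4
G0 Z7.50
G0 X0.00 Y0.00
G1 X29.00 Y0.00
G1 X29.00 Y9.50
G1 X0.00 Y9.50
G1 X0.00 Y0.00
; layer 5
G0 Z9.38
G0 X0.00 Y0.00
G1 X29.00 Y0.00
G1 X29.00 Y7.12
G1 X0.00 Y7.12
G1 X0.00 Y0.00
; layer 6
G0 Z11.25
G0 X0.00 Y0.00
G1 X29.00 Y0.00
G1 X29.00 Y4.75
G1 X0.00 Y4.75
G1 X0.00 Y0.00
; layer 7
G0 Z13.12
G0 X0.00 Y0.00
G1 X29.00 Y0.00
G1 X29.00 Y2.38
G1 X0.00 Y2.38
G1 X0.00 Y0.00
M2 ; end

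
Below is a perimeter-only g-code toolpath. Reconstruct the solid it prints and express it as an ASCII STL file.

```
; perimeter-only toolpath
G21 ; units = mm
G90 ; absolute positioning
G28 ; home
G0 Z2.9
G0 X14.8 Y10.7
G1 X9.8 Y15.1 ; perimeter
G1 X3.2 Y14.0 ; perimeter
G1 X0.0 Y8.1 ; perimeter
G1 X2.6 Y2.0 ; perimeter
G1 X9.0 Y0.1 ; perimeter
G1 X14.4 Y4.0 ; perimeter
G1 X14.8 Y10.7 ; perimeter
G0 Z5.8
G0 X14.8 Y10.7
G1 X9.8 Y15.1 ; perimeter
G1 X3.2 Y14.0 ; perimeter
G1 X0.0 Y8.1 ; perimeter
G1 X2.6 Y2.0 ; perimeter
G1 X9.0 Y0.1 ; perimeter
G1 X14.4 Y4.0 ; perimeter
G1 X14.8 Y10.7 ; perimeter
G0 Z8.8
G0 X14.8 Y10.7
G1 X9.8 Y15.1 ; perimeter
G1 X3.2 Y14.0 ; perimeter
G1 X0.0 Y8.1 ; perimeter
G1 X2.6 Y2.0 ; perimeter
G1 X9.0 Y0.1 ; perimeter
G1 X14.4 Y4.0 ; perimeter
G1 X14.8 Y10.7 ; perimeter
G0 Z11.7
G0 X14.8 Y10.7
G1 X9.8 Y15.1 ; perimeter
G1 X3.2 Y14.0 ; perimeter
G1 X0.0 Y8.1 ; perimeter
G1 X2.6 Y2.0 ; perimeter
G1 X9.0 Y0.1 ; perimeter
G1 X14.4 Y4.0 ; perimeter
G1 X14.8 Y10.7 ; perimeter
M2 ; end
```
solid part
  facet normal 0.0000 0.0000 -1.0000
    outer loop
      vertex 3.2 14.0 0.0
      vertex 9.8 15.1 0.0
      vertex 14.8 10.7 0.0
    endloop
  endfacet
  facet normal 0.0000 0.0000 -1.0000
    outer loop
      vertex 0.0 8.1 0.0
      vertex 3.2 14.0 0.0
      vertex 14.8 10.7 0.0
    endloop
  endfacet
  facet normal 0.0000 0.0000 -1.0000
    outer loop
      vertex 2.6 2.0 0.0
      vertex 0.0 8.1 0.0
      vertex 14.8 10.7 0.0
    endloop
  endfacet
  facet normal 0.0000 0.0000 -1.0000
    outer loop
      vertex 9.0 0.1 0.0
      vertex 2.6 2.0 0.0
      vertex 14.8 10.7 0.0
    endloop
  endfacet
  facet normal 0.0000 0.0000 -1.0000
    outer loop
      vertex 14.4 4.0 0.0
      vertex 9.0 0.1 0.0
      vertex 14.8 10.7 0.0
    endloop
  endfacet
  facet normal 0.0000 0.0000 1.0000
    outer loop
      vertex 14.8 10.7 11.7
      vertex 9.8 15.1 11.7
      vertex 3.2 14.0 11.7
    endloop
  endfacet
  facet normal 0.0000 0.0000 1.0000
    outer loop
      vertex 14.8 10.7 11.7
      vertex 3.2 14.0 11.7
      vertex 0.0 8.1 11.7
    endloop
  endfacet
  facet normal 0.0000 0.0000 1.0000
    outer loop
      vertex 14.8 10.7 11.7
      vertex 0.0 8.1 11.7
      vertex 2.6 2.0 11.7
    endloop
  endfacet
  facet normal 0.0000 0.0000 1.0000
    outer loop
      vertex 14.8 10.7 11.7
      vertex 2.6 2.0 11.7
      vertex 9.0 0.1 11.7
    endloop
  endfacet
  facet normal 0.0000 0.0000 1.0000
    outer loop
      vertex 14.8 10.7 11.7
      vertex 9.0 0.1 11.7
      vertex 14.4 4.0 11.7
    endloop
  endfacet
  facet normal 0.6606 0.7507 0.0000
    outer loop
      vertex 14.8 10.7 0.0
      vertex 9.8 15.1 0.0
      vertex 9.8 15.1 11.7
    endloop
  endfacet
  facet normal 0.6606 0.7507 0.0000
    outer loop
      vertex 14.8 10.7 0.0
      vertex 9.8 15.1 11.7
      vertex 14.8 10.7 11.7
    endloop
  endfacet
  facet normal -0.1644 0.9864 0.0000
    outer loop
      vertex 9.8 15.1 0.0
      vertex 3.2 14.0 0.0
      vertex 3.2 14.0 11.7
    endloop
  endfacet
  facet normal -0.1644 0.9864 0.0000
    outer loop
      vertex 9.8 15.1 0.0
      vertex 3.2 14.0 11.7
      vertex 9.8 15.1 11.7
    endloop
  endfacet
  facet normal -0.8790 0.4768 0.0000
    outer loop
      vertex 3.2 14.0 0.0
      vertex 0.0 8.1 0.0
      vertex 0.0 8.1 11.7
    endloop
  endfacet
  facet normal -0.8790 0.4768 0.0000
    outer loop
      vertex 3.2 14.0 0.0
      vertex 0.0 8.1 11.7
      vertex 3.2 14.0 11.7
    endloop
  endfacet
  facet normal -0.9199 -0.3921 0.0000
    outer loop
      vertex 0.0 8.1 0.0
      vertex 2.6 2.0 0.0
      vertex 2.6 2.0 11.7
    endloop
  endfacet
  facet normal -0.9199 -0.3921 0.0000
    outer loop
      vertex 0.0 8.1 0.0
      vertex 2.6 2.0 11.7
      vertex 0.0 8.1 11.7
    endloop
  endfacet
  facet normal -0.2846 -0.9586 0.0000
    outer loop
      vertex 2.6 2.0 0.0
      vertex 9.0 0.1 0.0
      vertex 9.0 0.1 11.7
    endloop
  endfacet
  facet normal -0.2846 -0.9586 0.0000
    outer loop
      vertex 2.6 2.0 0.0
      vertex 9.0 0.1 11.7
      vertex 2.6 2.0 11.7
    endloop
  endfacet
  facet normal 0.5855 -0.8107 0.0000
    outer loop
      vertex 9.0 0.1 0.0
      vertex 14.4 4.0 0.0
      vertex 14.4 4.0 11.7
    endloop
  endfacet
  facet normal 0.5855 -0.8107 0.0000
    outer loop
      vertex 9.0 0.1 0.0
      vertex 14.4 4.0 11.7
      vertex 9.0 0.1 11.7
    endloop
  endfacet
  facet normal 0.9982 -0.0596 0.0000
    outer loop
      vertex 14.4 4.0 0.0
      vertex 14.8 10.7 0.0
      vertex 14.8 10.7 11.7
    endloop
  endfacet
  facet normal 0.9982 -0.0596 0.0000
    outer loop
      vertex 14.4 4.0 0.0
      vertex 14.8 10.7 11.7
      vertex 14.4 4.0 11.7
    endloop
  endfacet
endsolid part

The G0 Z moves step by Δz≈2.9 mm. Every layer's G1 loop is the same polygon, so the solid is a straight extrusion of it from z=0 to z≈11.7. Closing with flat bottom and top caps and triangulating gives 24 facets — a regular 7-sided prism (a cylinder approximated with 7 flat sides), circumscribed radius ≈ 7.7 mm, height ≈ 11.7 mm.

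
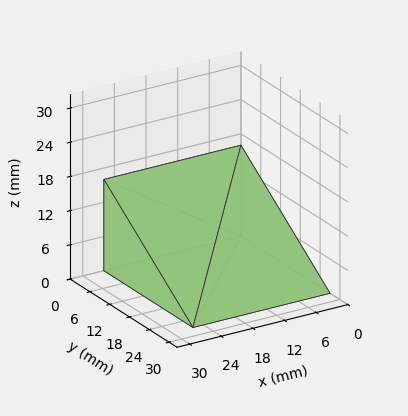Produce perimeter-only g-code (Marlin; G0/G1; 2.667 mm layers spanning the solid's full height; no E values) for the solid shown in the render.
Reading the render: the shape is a wedge (ramp): 26 × 27 mm base, rising to 16 mm along the y=0 edge and sloping linearly to z=0 at y=27 (dimensions read to the nearest mm from the axis ticks). For the g-code, the solid's height is divided into equal slices at the stated Δz and each level perimeter traced with G1 moves after a G0 lift.

; perimeter-only toolpath
G21 ; units = mm
G90 ; absolute positioning
G28 ; home
; layer 1
G0 Z2.667
G0 X0.000 Y0.000
G1 X26.000 Y0.000
G1 X26.000 Y22.500
G1 X0.000 Y22.500
G1 X0.000 Y0.000
; layer 2
G0 Z5.333
G0 X0.000 Y0.000
G1 X26.000 Y0.000
G1 X26.000 Y18.000
G1 X0.000 Y18.000
G1 X0.000 Y0.000
; layer 3
G0 Z8.000
G0 X0.000 Y0.000
G1 X26.000 Y0.000
G1 X26.000 Y13.500
G1 X0.000 Y13.500
G1 X0.000 Y0.000
; layer 4
G0 Z10.667
G0 X0.000 Y0.000
G1 X26.000 Y0.000
G1 X26.000 Y9.000
G1 X0.000 Y9.000
G1 X0.000 Y0.000
; layer 5
G0 Z13.333
G0 X0.000 Y0.000
G1 X26.000 Y0.000
G1 X26.000 Y4.500
G1 X0.000 Y4.500
G1 X0.000 Y0.000
M2 ; end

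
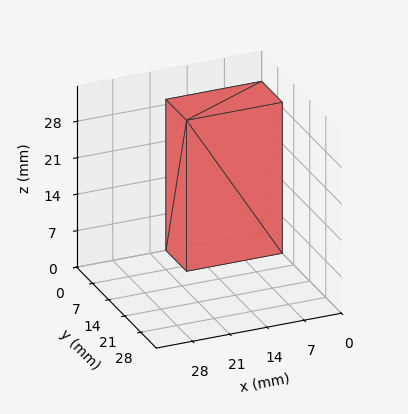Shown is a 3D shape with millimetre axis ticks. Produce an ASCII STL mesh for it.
Reading the render: the shape is a rectangular box, roughly 18 × 9 mm footprint and 29 mm tall (dimensions read to the nearest mm from the axis ticks). For the STL, each face is triangulated and given an outward normal.

solid part
  facet normal 0.0000 0.0000 -1.0000
    outer loop
      vertex 18.000 9.000 0.000
      vertex 18.000 0.000 0.000
      vertex 0.000 0.000 0.000
    endloop
  endfacet
  facet normal 0.0000 0.0000 -1.0000
    outer loop
      vertex 0.000 9.000 0.000
      vertex 18.000 9.000 0.000
      vertex 0.000 0.000 0.000
    endloop
  endfacet
  facet normal 0.0000 0.0000 1.0000
    outer loop
      vertex 0.000 0.000 29.000
      vertex 18.000 0.000 29.000
      vertex 18.000 9.000 29.000
    endloop
  endfacet
  facet normal 0.0000 0.0000 1.0000
    outer loop
      vertex 0.000 0.000 29.000
      vertex 18.000 9.000 29.000
      vertex 0.000 9.000 29.000
    endloop
  endfacet
  facet normal 0.0000 -1.0000 0.0000
    outer loop
      vertex 0.000 0.000 0.000
      vertex 18.000 0.000 0.000
      vertex 18.000 0.000 29.000
    endloop
  endfacet
  facet normal 0.0000 -1.0000 0.0000
    outer loop
      vertex 0.000 0.000 0.000
      vertex 18.000 0.000 29.000
      vertex 0.000 0.000 29.000
    endloop
  endfacet
  facet normal 0.0000 1.0000 0.0000
    outer loop
      vertex 18.000 9.000 29.000
      vertex 18.000 9.000 0.000
      vertex 0.000 9.000 0.000
    endloop
  endfacet
  facet normal 0.0000 1.0000 0.0000
    outer loop
      vertex 0.000 9.000 29.000
      vertex 18.000 9.000 29.000
      vertex 0.000 9.000 0.000
    endloop
  endfacet
  facet normal -1.0000 0.0000 0.0000
    outer loop
      vertex 0.000 9.000 29.000
      vertex 0.000 9.000 0.000
      vertex 0.000 0.000 0.000
    endloop
  endfacet
  facet normal -1.0000 0.0000 0.0000
    outer loop
      vertex 0.000 0.000 29.000
      vertex 0.000 9.000 29.000
      vertex 0.000 0.000 0.000
    endloop
  endfacet
  facet normal 1.0000 0.0000 0.0000
    outer loop
      vertex 18.000 0.000 0.000
      vertex 18.000 9.000 0.000
      vertex 18.000 9.000 29.000
    endloop
  endfacet
  facet normal 1.0000 0.0000 0.0000
    outer loop
      vertex 18.000 0.000 0.000
      vertex 18.000 9.000 29.000
      vertex 18.000 0.000 29.000
    endloop
  endfacet
endsolid part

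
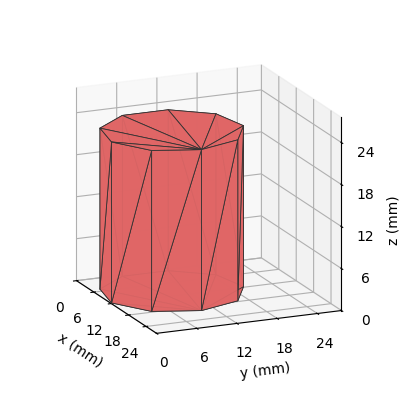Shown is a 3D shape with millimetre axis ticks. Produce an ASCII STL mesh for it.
Reading the render: the shape is a regular 9-sided prism (a cylinder approximated with 9 flat sides), circumscribed radius ≈ 10 mm, height ≈ 23 mm (dimensions read to the nearest mm from the axis ticks). For the STL, each face is triangulated and given an outward normal.

solid part
  facet normal 0.0000 0.0000 -1.0000
    outer loop
      vertex 11.736 19.848 0.000
      vertex 17.660 16.428 0.000
      vertex 20.000 10.000 0.000
    endloop
  endfacet
  facet normal 0.0000 0.0000 -1.0000
    outer loop
      vertex 5.000 18.660 0.000
      vertex 11.736 19.848 0.000
      vertex 20.000 10.000 0.000
    endloop
  endfacet
  facet normal 0.0000 0.0000 -1.0000
    outer loop
      vertex 0.603 13.420 0.000
      vertex 5.000 18.660 0.000
      vertex 20.000 10.000 0.000
    endloop
  endfacet
  facet normal 0.0000 0.0000 -1.0000
    outer loop
      vertex 0.603 6.580 0.000
      vertex 0.603 13.420 0.000
      vertex 20.000 10.000 0.000
    endloop
  endfacet
  facet normal 0.0000 0.0000 -1.0000
    outer loop
      vertex 5.000 1.340 0.000
      vertex 0.603 6.580 0.000
      vertex 20.000 10.000 0.000
    endloop
  endfacet
  facet normal 0.0000 0.0000 -1.0000
    outer loop
      vertex 11.736 0.152 0.000
      vertex 5.000 1.340 0.000
      vertex 20.000 10.000 0.000
    endloop
  endfacet
  facet normal 0.0000 0.0000 -1.0000
    outer loop
      vertex 17.660 3.572 0.000
      vertex 11.736 0.152 0.000
      vertex 20.000 10.000 0.000
    endloop
  endfacet
  facet normal 0.0000 0.0000 1.0000
    outer loop
      vertex 20.000 10.000 23.000
      vertex 17.660 16.428 23.000
      vertex 11.736 19.848 23.000
    endloop
  endfacet
  facet normal 0.0000 0.0000 1.0000
    outer loop
      vertex 20.000 10.000 23.000
      vertex 11.736 19.848 23.000
      vertex 5.000 18.660 23.000
    endloop
  endfacet
  facet normal 0.0000 0.0000 1.0000
    outer loop
      vertex 20.000 10.000 23.000
      vertex 5.000 18.660 23.000
      vertex 0.603 13.420 23.000
    endloop
  endfacet
  facet normal 0.0000 0.0000 1.0000
    outer loop
      vertex 20.000 10.000 23.000
      vertex 0.603 13.420 23.000
      vertex 0.603 6.580 23.000
    endloop
  endfacet
  facet normal 0.0000 0.0000 1.0000
    outer loop
      vertex 20.000 10.000 23.000
      vertex 0.603 6.580 23.000
      vertex 5.000 1.340 23.000
    endloop
  endfacet
  facet normal 0.0000 0.0000 1.0000
    outer loop
      vertex 20.000 10.000 23.000
      vertex 5.000 1.340 23.000
      vertex 11.736 0.152 23.000
    endloop
  endfacet
  facet normal 0.0000 0.0000 1.0000
    outer loop
      vertex 20.000 10.000 23.000
      vertex 11.736 0.152 23.000
      vertex 17.660 3.572 23.000
    endloop
  endfacet
  facet normal 0.9397 0.3421 0.0000
    outer loop
      vertex 20.000 10.000 0.000
      vertex 17.660 16.428 0.000
      vertex 17.660 16.428 23.000
    endloop
  endfacet
  facet normal 0.9397 0.3421 0.0000
    outer loop
      vertex 20.000 10.000 0.000
      vertex 17.660 16.428 23.000
      vertex 20.000 10.000 23.000
    endloop
  endfacet
  facet normal 0.5000 0.8660 0.0000
    outer loop
      vertex 17.660 16.428 0.000
      vertex 11.736 19.848 0.000
      vertex 11.736 19.848 23.000
    endloop
  endfacet
  facet normal 0.5000 0.8660 0.0000
    outer loop
      vertex 17.660 16.428 0.000
      vertex 11.736 19.848 23.000
      vertex 17.660 16.428 23.000
    endloop
  endfacet
  facet normal -0.1737 0.9848 0.0000
    outer loop
      vertex 11.736 19.848 0.000
      vertex 5.000 18.660 0.000
      vertex 5.000 18.660 23.000
    endloop
  endfacet
  facet normal -0.1737 0.9848 0.0000
    outer loop
      vertex 11.736 19.848 0.000
      vertex 5.000 18.660 23.000
      vertex 11.736 19.848 23.000
    endloop
  endfacet
  facet normal -0.7660 0.6428 0.0000
    outer loop
      vertex 5.000 18.660 0.000
      vertex 0.603 13.420 0.000
      vertex 0.603 13.420 23.000
    endloop
  endfacet
  facet normal -0.7660 0.6428 0.0000
    outer loop
      vertex 5.000 18.660 0.000
      vertex 0.603 13.420 23.000
      vertex 5.000 18.660 23.000
    endloop
  endfacet
  facet normal -1.0000 0.0000 0.0000
    outer loop
      vertex 0.603 13.420 0.000
      vertex 0.603 6.580 0.000
      vertex 0.603 6.580 23.000
    endloop
  endfacet
  facet normal -1.0000 0.0000 0.0000
    outer loop
      vertex 0.603 13.420 0.000
      vertex 0.603 6.580 23.000
      vertex 0.603 13.420 23.000
    endloop
  endfacet
  facet normal -0.7660 -0.6428 0.0000
    outer loop
      vertex 0.603 6.580 0.000
      vertex 5.000 1.340 0.000
      vertex 5.000 1.340 23.000
    endloop
  endfacet
  facet normal -0.7660 -0.6428 0.0000
    outer loop
      vertex 0.603 6.580 0.000
      vertex 5.000 1.340 23.000
      vertex 0.603 6.580 23.000
    endloop
  endfacet
  facet normal -0.1737 -0.9848 0.0000
    outer loop
      vertex 5.000 1.340 0.000
      vertex 11.736 0.152 0.000
      vertex 11.736 0.152 23.000
    endloop
  endfacet
  facet normal -0.1737 -0.9848 0.0000
    outer loop
      vertex 5.000 1.340 0.000
      vertex 11.736 0.152 23.000
      vertex 5.000 1.340 23.000
    endloop
  endfacet
  facet normal 0.5000 -0.8660 0.0000
    outer loop
      vertex 11.736 0.152 0.000
      vertex 17.660 3.572 0.000
      vertex 17.660 3.572 23.000
    endloop
  endfacet
  facet normal 0.5000 -0.8660 0.0000
    outer loop
      vertex 11.736 0.152 0.000
      vertex 17.660 3.572 23.000
      vertex 11.736 0.152 23.000
    endloop
  endfacet
  facet normal 0.9397 -0.3421 0.0000
    outer loop
      vertex 17.660 3.572 0.000
      vertex 20.000 10.000 0.000
      vertex 20.000 10.000 23.000
    endloop
  endfacet
  facet normal 0.9397 -0.3421 0.0000
    outer loop
      vertex 17.660 3.572 0.000
      vertex 20.000 10.000 23.000
      vertex 17.660 3.572 23.000
    endloop
  endfacet
endsolid part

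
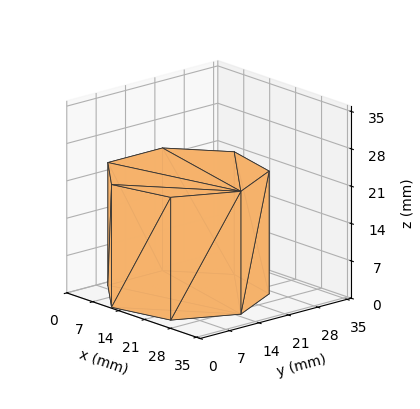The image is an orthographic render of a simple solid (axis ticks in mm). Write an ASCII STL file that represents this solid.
Reading the render: the shape is a regular 7-sided prism (a cylinder approximated with 7 flat sides), circumscribed radius ≈ 15 mm, height ≈ 23 mm (dimensions read to the nearest mm from the axis ticks). For the STL, each face is triangulated and given an outward normal.

solid part
  facet normal 0.0000 0.0000 -1.0000
    outer loop
      vertex 11.662 29.624 0.000
      vertex 24.352 26.727 0.000
      vertex 30.000 15.000 0.000
    endloop
  endfacet
  facet normal 0.0000 0.0000 -1.0000
    outer loop
      vertex 1.485 21.508 0.000
      vertex 11.662 29.624 0.000
      vertex 30.000 15.000 0.000
    endloop
  endfacet
  facet normal 0.0000 0.0000 -1.0000
    outer loop
      vertex 1.485 8.492 0.000
      vertex 1.485 21.508 0.000
      vertex 30.000 15.000 0.000
    endloop
  endfacet
  facet normal 0.0000 0.0000 -1.0000
    outer loop
      vertex 11.662 0.376 0.000
      vertex 1.485 8.492 0.000
      vertex 30.000 15.000 0.000
    endloop
  endfacet
  facet normal 0.0000 0.0000 -1.0000
    outer loop
      vertex 24.352 3.273 0.000
      vertex 11.662 0.376 0.000
      vertex 30.000 15.000 0.000
    endloop
  endfacet
  facet normal 0.0000 0.0000 1.0000
    outer loop
      vertex 30.000 15.000 23.000
      vertex 24.352 26.727 23.000
      vertex 11.662 29.624 23.000
    endloop
  endfacet
  facet normal 0.0000 0.0000 1.0000
    outer loop
      vertex 30.000 15.000 23.000
      vertex 11.662 29.624 23.000
      vertex 1.485 21.508 23.000
    endloop
  endfacet
  facet normal 0.0000 0.0000 1.0000
    outer loop
      vertex 30.000 15.000 23.000
      vertex 1.485 21.508 23.000
      vertex 1.485 8.492 23.000
    endloop
  endfacet
  facet normal 0.0000 0.0000 1.0000
    outer loop
      vertex 30.000 15.000 23.000
      vertex 1.485 8.492 23.000
      vertex 11.662 0.376 23.000
    endloop
  endfacet
  facet normal 0.0000 0.0000 1.0000
    outer loop
      vertex 30.000 15.000 23.000
      vertex 11.662 0.376 23.000
      vertex 24.352 3.273 23.000
    endloop
  endfacet
  facet normal 0.9010 0.4339 0.0000
    outer loop
      vertex 30.000 15.000 0.000
      vertex 24.352 26.727 0.000
      vertex 24.352 26.727 23.000
    endloop
  endfacet
  facet normal 0.9010 0.4339 0.0000
    outer loop
      vertex 30.000 15.000 0.000
      vertex 24.352 26.727 23.000
      vertex 30.000 15.000 23.000
    endloop
  endfacet
  facet normal 0.2226 0.9749 0.0000
    outer loop
      vertex 24.352 26.727 0.000
      vertex 11.662 29.624 0.000
      vertex 11.662 29.624 23.000
    endloop
  endfacet
  facet normal 0.2226 0.9749 0.0000
    outer loop
      vertex 24.352 26.727 0.000
      vertex 11.662 29.624 23.000
      vertex 24.352 26.727 23.000
    endloop
  endfacet
  facet normal -0.6235 0.7818 0.0000
    outer loop
      vertex 11.662 29.624 0.000
      vertex 1.485 21.508 0.000
      vertex 1.485 21.508 23.000
    endloop
  endfacet
  facet normal -0.6235 0.7818 0.0000
    outer loop
      vertex 11.662 29.624 0.000
      vertex 1.485 21.508 23.000
      vertex 11.662 29.624 23.000
    endloop
  endfacet
  facet normal -1.0000 0.0000 0.0000
    outer loop
      vertex 1.485 21.508 0.000
      vertex 1.485 8.492 0.000
      vertex 1.485 8.492 23.000
    endloop
  endfacet
  facet normal -1.0000 0.0000 0.0000
    outer loop
      vertex 1.485 21.508 0.000
      vertex 1.485 8.492 23.000
      vertex 1.485 21.508 23.000
    endloop
  endfacet
  facet normal -0.6235 -0.7818 0.0000
    outer loop
      vertex 1.485 8.492 0.000
      vertex 11.662 0.376 0.000
      vertex 11.662 0.376 23.000
    endloop
  endfacet
  facet normal -0.6235 -0.7818 0.0000
    outer loop
      vertex 1.485 8.492 0.000
      vertex 11.662 0.376 23.000
      vertex 1.485 8.492 23.000
    endloop
  endfacet
  facet normal 0.2226 -0.9749 0.0000
    outer loop
      vertex 11.662 0.376 0.000
      vertex 24.352 3.273 0.000
      vertex 24.352 3.273 23.000
    endloop
  endfacet
  facet normal 0.2226 -0.9749 0.0000
    outer loop
      vertex 11.662 0.376 0.000
      vertex 24.352 3.273 23.000
      vertex 11.662 0.376 23.000
    endloop
  endfacet
  facet normal 0.9010 -0.4339 0.0000
    outer loop
      vertex 24.352 3.273 0.000
      vertex 30.000 15.000 0.000
      vertex 30.000 15.000 23.000
    endloop
  endfacet
  facet normal 0.9010 -0.4339 0.0000
    outer loop
      vertex 24.352 3.273 0.000
      vertex 30.000 15.000 23.000
      vertex 24.352 3.273 23.000
    endloop
  endfacet
endsolid part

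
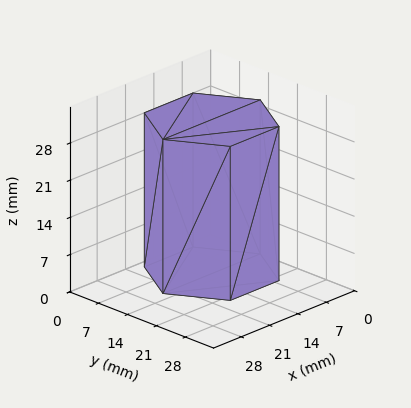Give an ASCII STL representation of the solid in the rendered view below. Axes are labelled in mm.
Reading the render: the shape is a regular 6-sided prism (a cylinder approximated with 6 flat sides), circumscribed radius ≈ 12 mm, height ≈ 29 mm (dimensions read to the nearest mm from the axis ticks). For the STL, each face is triangulated and given an outward normal.

solid part
  facet normal 0.0000 0.0000 -1.0000
    outer loop
      vertex 6.000 22.392 0.000
      vertex 18.000 22.392 0.000
      vertex 24.000 12.000 0.000
    endloop
  endfacet
  facet normal 0.0000 0.0000 -1.0000
    outer loop
      vertex 0.000 12.000 0.000
      vertex 6.000 22.392 0.000
      vertex 24.000 12.000 0.000
    endloop
  endfacet
  facet normal 0.0000 0.0000 -1.0000
    outer loop
      vertex 6.000 1.608 0.000
      vertex 0.000 12.000 0.000
      vertex 24.000 12.000 0.000
    endloop
  endfacet
  facet normal 0.0000 0.0000 -1.0000
    outer loop
      vertex 18.000 1.608 0.000
      vertex 6.000 1.608 0.000
      vertex 24.000 12.000 0.000
    endloop
  endfacet
  facet normal 0.0000 0.0000 1.0000
    outer loop
      vertex 24.000 12.000 29.000
      vertex 18.000 22.392 29.000
      vertex 6.000 22.392 29.000
    endloop
  endfacet
  facet normal 0.0000 0.0000 1.0000
    outer loop
      vertex 24.000 12.000 29.000
      vertex 6.000 22.392 29.000
      vertex 0.000 12.000 29.000
    endloop
  endfacet
  facet normal 0.0000 0.0000 1.0000
    outer loop
      vertex 24.000 12.000 29.000
      vertex 0.000 12.000 29.000
      vertex 6.000 1.608 29.000
    endloop
  endfacet
  facet normal 0.0000 0.0000 1.0000
    outer loop
      vertex 24.000 12.000 29.000
      vertex 6.000 1.608 29.000
      vertex 18.000 1.608 29.000
    endloop
  endfacet
  facet normal 0.8660 0.5000 0.0000
    outer loop
      vertex 24.000 12.000 0.000
      vertex 18.000 22.392 0.000
      vertex 18.000 22.392 29.000
    endloop
  endfacet
  facet normal 0.8660 0.5000 0.0000
    outer loop
      vertex 24.000 12.000 0.000
      vertex 18.000 22.392 29.000
      vertex 24.000 12.000 29.000
    endloop
  endfacet
  facet normal 0.0000 1.0000 0.0000
    outer loop
      vertex 18.000 22.392 0.000
      vertex 6.000 22.392 0.000
      vertex 6.000 22.392 29.000
    endloop
  endfacet
  facet normal 0.0000 1.0000 0.0000
    outer loop
      vertex 18.000 22.392 0.000
      vertex 6.000 22.392 29.000
      vertex 18.000 22.392 29.000
    endloop
  endfacet
  facet normal -0.8660 0.5000 0.0000
    outer loop
      vertex 6.000 22.392 0.000
      vertex 0.000 12.000 0.000
      vertex 0.000 12.000 29.000
    endloop
  endfacet
  facet normal -0.8660 0.5000 0.0000
    outer loop
      vertex 6.000 22.392 0.000
      vertex 0.000 12.000 29.000
      vertex 6.000 22.392 29.000
    endloop
  endfacet
  facet normal -0.8660 -0.5000 0.0000
    outer loop
      vertex 0.000 12.000 0.000
      vertex 6.000 1.608 0.000
      vertex 6.000 1.608 29.000
    endloop
  endfacet
  facet normal -0.8660 -0.5000 0.0000
    outer loop
      vertex 0.000 12.000 0.000
      vertex 6.000 1.608 29.000
      vertex 0.000 12.000 29.000
    endloop
  endfacet
  facet normal 0.0000 -1.0000 0.0000
    outer loop
      vertex 6.000 1.608 0.000
      vertex 18.000 1.608 0.000
      vertex 18.000 1.608 29.000
    endloop
  endfacet
  facet normal 0.0000 -1.0000 0.0000
    outer loop
      vertex 6.000 1.608 0.000
      vertex 18.000 1.608 29.000
      vertex 6.000 1.608 29.000
    endloop
  endfacet
  facet normal 0.8660 -0.5000 0.0000
    outer loop
      vertex 18.000 1.608 0.000
      vertex 24.000 12.000 0.000
      vertex 24.000 12.000 29.000
    endloop
  endfacet
  facet normal 0.8660 -0.5000 0.0000
    outer loop
      vertex 18.000 1.608 0.000
      vertex 24.000 12.000 29.000
      vertex 18.000 1.608 29.000
    endloop
  endfacet
endsolid part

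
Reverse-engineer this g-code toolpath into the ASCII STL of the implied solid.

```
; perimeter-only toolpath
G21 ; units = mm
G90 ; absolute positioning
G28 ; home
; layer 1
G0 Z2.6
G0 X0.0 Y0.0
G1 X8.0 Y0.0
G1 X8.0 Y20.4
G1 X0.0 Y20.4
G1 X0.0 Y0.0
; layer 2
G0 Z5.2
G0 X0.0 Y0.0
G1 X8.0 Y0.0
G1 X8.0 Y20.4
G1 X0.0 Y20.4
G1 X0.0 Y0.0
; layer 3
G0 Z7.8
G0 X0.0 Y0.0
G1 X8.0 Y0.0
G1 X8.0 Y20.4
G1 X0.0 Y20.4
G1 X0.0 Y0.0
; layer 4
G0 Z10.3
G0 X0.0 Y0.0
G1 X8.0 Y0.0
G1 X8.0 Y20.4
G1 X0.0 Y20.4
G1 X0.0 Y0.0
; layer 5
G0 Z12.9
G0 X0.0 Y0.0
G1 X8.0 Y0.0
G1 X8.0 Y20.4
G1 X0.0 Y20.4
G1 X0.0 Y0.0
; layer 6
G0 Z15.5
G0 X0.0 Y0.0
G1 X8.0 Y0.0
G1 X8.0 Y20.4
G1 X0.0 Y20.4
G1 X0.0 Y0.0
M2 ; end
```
solid part
  facet normal 0.0000 0.0000 -1.0000
    outer loop
      vertex 8.0 20.4 0.0
      vertex 8.0 0.0 0.0
      vertex 0.0 0.0 0.0
    endloop
  endfacet
  facet normal 0.0000 0.0000 -1.0000
    outer loop
      vertex 0.0 20.4 0.0
      vertex 8.0 20.4 0.0
      vertex 0.0 0.0 0.0
    endloop
  endfacet
  facet normal 0.0000 0.0000 1.0000
    outer loop
      vertex 0.0 0.0 15.5
      vertex 8.0 0.0 15.5
      vertex 8.0 20.4 15.5
    endloop
  endfacet
  facet normal 0.0000 0.0000 1.0000
    outer loop
      vertex 0.0 0.0 15.5
      vertex 8.0 20.4 15.5
      vertex 0.0 20.4 15.5
    endloop
  endfacet
  facet normal 0.0000 -1.0000 0.0000
    outer loop
      vertex 0.0 0.0 0.0
      vertex 8.0 0.0 0.0
      vertex 8.0 0.0 15.5
    endloop
  endfacet
  facet normal 0.0000 -1.0000 0.0000
    outer loop
      vertex 0.0 0.0 0.0
      vertex 8.0 0.0 15.5
      vertex 0.0 0.0 15.5
    endloop
  endfacet
  facet normal 0.0000 1.0000 0.0000
    outer loop
      vertex 8.0 20.4 15.5
      vertex 8.0 20.4 0.0
      vertex 0.0 20.4 0.0
    endloop
  endfacet
  facet normal 0.0000 1.0000 0.0000
    outer loop
      vertex 0.0 20.4 15.5
      vertex 8.0 20.4 15.5
      vertex 0.0 20.4 0.0
    endloop
  endfacet
  facet normal -1.0000 0.0000 0.0000
    outer loop
      vertex 0.0 20.4 15.5
      vertex 0.0 20.4 0.0
      vertex 0.0 0.0 0.0
    endloop
  endfacet
  facet normal -1.0000 0.0000 0.0000
    outer loop
      vertex 0.0 0.0 15.5
      vertex 0.0 20.4 15.5
      vertex 0.0 0.0 0.0
    endloop
  endfacet
  facet normal 1.0000 0.0000 0.0000
    outer loop
      vertex 8.0 0.0 0.0
      vertex 8.0 20.4 0.0
      vertex 8.0 20.4 15.5
    endloop
  endfacet
  facet normal 1.0000 0.0000 0.0000
    outer loop
      vertex 8.0 0.0 0.0
      vertex 8.0 20.4 15.5
      vertex 8.0 0.0 15.5
    endloop
  endfacet
endsolid part

The G0 Z moves step by Δz≈2.6 mm. Every layer's G1 loop is the same polygon, so the solid is a straight extrusion of it from z=0 to z≈15.5. Closing with flat bottom and top caps and triangulating gives 12 facets — a rectangular box, roughly 8 × 20.4 mm footprint and 15.5 mm tall.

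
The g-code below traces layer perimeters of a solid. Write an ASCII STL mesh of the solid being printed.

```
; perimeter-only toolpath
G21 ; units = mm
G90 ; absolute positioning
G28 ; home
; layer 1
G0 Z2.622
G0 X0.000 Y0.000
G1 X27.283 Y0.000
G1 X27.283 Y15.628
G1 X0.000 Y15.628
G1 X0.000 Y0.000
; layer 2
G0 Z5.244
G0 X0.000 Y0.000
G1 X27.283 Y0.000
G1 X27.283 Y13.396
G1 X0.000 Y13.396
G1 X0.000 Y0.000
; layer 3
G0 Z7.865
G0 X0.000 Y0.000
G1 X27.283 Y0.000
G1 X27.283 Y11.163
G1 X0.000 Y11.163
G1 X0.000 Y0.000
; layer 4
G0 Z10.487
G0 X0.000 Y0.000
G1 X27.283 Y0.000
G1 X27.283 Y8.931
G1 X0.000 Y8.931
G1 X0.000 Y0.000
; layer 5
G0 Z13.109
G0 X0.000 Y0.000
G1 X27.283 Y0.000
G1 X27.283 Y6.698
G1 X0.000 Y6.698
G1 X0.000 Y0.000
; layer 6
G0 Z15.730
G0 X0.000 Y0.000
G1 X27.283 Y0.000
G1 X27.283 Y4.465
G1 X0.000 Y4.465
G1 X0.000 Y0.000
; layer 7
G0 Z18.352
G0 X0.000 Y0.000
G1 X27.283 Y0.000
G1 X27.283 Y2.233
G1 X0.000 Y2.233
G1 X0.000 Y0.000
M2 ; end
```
solid part
  facet normal 0.0000 0.0000 -1.0000
    outer loop
      vertex 27.283 17.861 0.000
      vertex 27.283 0.000 0.000
      vertex 0.000 0.000 0.000
    endloop
  endfacet
  facet normal 0.0000 0.0000 -1.0000
    outer loop
      vertex 0.000 17.861 0.000
      vertex 27.283 17.861 0.000
      vertex 0.000 0.000 0.000
    endloop
  endfacet
  facet normal 0.0000 -1.0000 0.0000
    outer loop
      vertex 0.000 0.000 0.000
      vertex 27.283 0.000 0.000
      vertex 27.283 0.000 20.974
    endloop
  endfacet
  facet normal 0.0000 -1.0000 0.0000
    outer loop
      vertex 0.000 0.000 0.000
      vertex 27.283 0.000 20.974
      vertex 0.000 0.000 20.974
    endloop
  endfacet
  facet normal 0.0000 0.7613 0.6483
    outer loop
      vertex 0.000 0.000 20.974
      vertex 27.283 0.000 20.974
      vertex 27.283 17.861 0.000
    endloop
  endfacet
  facet normal 0.0000 0.7613 0.6483
    outer loop
      vertex 0.000 0.000 20.974
      vertex 27.283 17.861 0.000
      vertex 0.000 17.861 0.000
    endloop
  endfacet
  facet normal -1.0000 0.0000 0.0000
    outer loop
      vertex 0.000 0.000 20.974
      vertex 0.000 17.861 0.000
      vertex 0.000 0.000 0.000
    endloop
  endfacet
  facet normal 1.0000 0.0000 0.0000
    outer loop
      vertex 27.283 0.000 0.000
      vertex 27.283 17.861 0.000
      vertex 27.283 0.000 20.974
    endloop
  endfacet
endsolid part

The G0 Z moves step by Δz≈2.622 mm. The G1 loops shrink linearly with z, so the solid tapers from its base footprint up to z≈21. Closing with a flat bottom cap and the tapered top and triangulating gives 8 facets — a wedge (ramp): 27.3 × 17.9 mm base, rising to 21 mm along the y=0 edge and sloping linearly to z=0 at y=17.9.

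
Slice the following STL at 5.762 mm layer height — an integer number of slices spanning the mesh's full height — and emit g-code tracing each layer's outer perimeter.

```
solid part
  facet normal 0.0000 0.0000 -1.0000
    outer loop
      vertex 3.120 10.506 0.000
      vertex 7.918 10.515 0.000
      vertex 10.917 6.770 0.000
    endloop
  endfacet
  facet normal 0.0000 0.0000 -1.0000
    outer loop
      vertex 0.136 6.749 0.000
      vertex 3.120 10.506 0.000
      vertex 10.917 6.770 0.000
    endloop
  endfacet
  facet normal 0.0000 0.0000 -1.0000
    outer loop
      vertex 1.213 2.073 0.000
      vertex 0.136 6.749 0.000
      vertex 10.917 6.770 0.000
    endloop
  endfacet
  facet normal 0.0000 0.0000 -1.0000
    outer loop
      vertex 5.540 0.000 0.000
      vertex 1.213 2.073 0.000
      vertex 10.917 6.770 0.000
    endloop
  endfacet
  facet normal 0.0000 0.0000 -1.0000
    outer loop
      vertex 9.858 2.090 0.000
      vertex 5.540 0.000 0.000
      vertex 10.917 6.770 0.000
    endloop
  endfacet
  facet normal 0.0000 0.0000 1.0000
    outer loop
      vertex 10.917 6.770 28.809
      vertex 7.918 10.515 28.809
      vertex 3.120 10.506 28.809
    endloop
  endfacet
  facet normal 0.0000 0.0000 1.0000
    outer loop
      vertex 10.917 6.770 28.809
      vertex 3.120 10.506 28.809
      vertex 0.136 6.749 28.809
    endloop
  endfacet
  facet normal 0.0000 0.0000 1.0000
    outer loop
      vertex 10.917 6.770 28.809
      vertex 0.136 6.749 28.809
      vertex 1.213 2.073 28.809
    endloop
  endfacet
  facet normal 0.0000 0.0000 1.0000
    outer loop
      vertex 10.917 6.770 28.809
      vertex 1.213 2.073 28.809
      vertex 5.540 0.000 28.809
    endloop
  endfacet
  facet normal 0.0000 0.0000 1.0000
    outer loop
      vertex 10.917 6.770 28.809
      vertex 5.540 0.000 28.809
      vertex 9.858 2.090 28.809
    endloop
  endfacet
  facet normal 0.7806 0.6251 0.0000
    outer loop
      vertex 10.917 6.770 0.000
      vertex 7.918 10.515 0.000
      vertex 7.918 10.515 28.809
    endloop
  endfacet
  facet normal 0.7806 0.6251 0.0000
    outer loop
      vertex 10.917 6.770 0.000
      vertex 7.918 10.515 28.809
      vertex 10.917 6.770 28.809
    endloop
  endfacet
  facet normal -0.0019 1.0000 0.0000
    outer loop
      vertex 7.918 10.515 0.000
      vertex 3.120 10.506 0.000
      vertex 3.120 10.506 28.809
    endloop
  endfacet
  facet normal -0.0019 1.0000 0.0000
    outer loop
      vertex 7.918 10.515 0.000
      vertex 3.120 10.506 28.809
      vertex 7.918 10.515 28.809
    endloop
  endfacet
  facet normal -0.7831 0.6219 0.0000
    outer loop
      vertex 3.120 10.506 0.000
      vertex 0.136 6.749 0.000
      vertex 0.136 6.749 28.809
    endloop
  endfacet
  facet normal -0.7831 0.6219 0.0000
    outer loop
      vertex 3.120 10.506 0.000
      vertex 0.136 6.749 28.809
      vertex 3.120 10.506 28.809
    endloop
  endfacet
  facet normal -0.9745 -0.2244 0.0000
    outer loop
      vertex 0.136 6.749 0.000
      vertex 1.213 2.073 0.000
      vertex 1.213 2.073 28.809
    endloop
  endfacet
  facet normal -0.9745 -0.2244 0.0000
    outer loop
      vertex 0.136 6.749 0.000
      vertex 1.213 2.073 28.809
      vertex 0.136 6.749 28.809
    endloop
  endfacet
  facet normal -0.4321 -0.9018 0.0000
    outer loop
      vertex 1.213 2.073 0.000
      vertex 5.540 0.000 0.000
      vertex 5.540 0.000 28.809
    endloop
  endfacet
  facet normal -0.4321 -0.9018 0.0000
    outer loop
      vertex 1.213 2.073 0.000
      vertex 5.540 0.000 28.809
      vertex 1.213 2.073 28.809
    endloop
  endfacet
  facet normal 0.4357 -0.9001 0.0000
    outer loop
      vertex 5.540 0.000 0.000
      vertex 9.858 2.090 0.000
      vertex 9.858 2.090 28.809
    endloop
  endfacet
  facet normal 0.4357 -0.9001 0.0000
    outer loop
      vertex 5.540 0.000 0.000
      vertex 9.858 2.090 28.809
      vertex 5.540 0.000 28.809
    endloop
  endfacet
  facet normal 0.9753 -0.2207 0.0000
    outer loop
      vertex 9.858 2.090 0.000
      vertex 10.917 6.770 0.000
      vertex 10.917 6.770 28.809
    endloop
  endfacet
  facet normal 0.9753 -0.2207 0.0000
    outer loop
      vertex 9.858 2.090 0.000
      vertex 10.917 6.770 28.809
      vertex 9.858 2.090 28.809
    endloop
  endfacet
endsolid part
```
; perimeter-only toolpath
G21 ; units = mm
G90 ; absolute positioning
G28 ; home
; layer 1
G0 Z5.762
G0 X10.917 Y6.770
G1 X7.918 Y10.515
G1 X3.120 Y10.506
G1 X0.136 Y6.749
G1 X1.213 Y2.073
G1 X5.540 Y0.000
G1 X9.858 Y2.090
G1 X10.917 Y6.770
; layer 2
G0 Z11.524
G0 X10.917 Y6.770
G1 X7.918 Y10.515
G1 X3.120 Y10.506
G1 X0.136 Y6.749
G1 X1.213 Y2.073
G1 X5.540 Y0.000
G1 X9.858 Y2.090
G1 X10.917 Y6.770
; layer 3
G0 Z17.285
G0 X10.917 Y6.770
G1 X7.918 Y10.515
G1 X3.120 Y10.506
G1 X0.136 Y6.749
G1 X1.213 Y2.073
G1 X5.540 Y0.000
G1 X9.858 Y2.090
G1 X10.917 Y6.770
; layer 4
G0 Z23.047
G0 X10.917 Y6.770
G1 X7.918 Y10.515
G1 X3.120 Y10.506
G1 X0.136 Y6.749
G1 X1.213 Y2.073
G1 X5.540 Y0.000
G1 X9.858 Y2.090
G1 X10.917 Y6.770
; layer 5
G0 Z28.809
G0 X10.917 Y6.770
G1 X7.918 Y10.515
G1 X3.120 Y10.506
G1 X0.136 Y6.749
G1 X1.213 Y2.073
G1 X5.540 Y0.000
G1 X9.858 Y2.090
G1 X10.917 Y6.770
M2 ; end

The solid is a regular 7-sided prism (a cylinder approximated with 7 flat sides), circumscribed radius ≈ 5.53 mm, height ≈ 28.8 mm. Slicing at Δz = 5.762 mm — 5 equal slices spanning the solid's height, so layer i sits at z = i·h/5 — gives 5 non-empty perimeters. Each is a 7-segment closed polygon; G0 lifts to the layer z and rapids to the start vertex, then G1 traces the edges.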